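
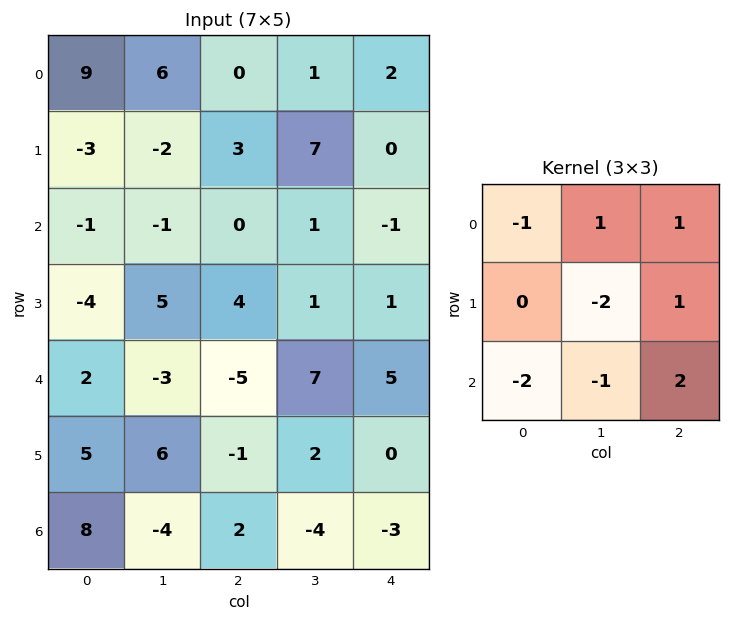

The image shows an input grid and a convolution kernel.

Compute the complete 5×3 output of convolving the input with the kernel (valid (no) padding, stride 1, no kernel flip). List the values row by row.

Output[0,0]: The receptive field on the input at this output position is [9 6 0 / -3 -2 3 / -1 -1 0]. Elementwise product with the kernel and sum: 9·-1 + 6·1 + 0·1 + -2·-2 + 3·1 + -1·-2 + -1·-1 + 0·2.
Output[0,1]: The receptive field on the input at this output position is [6 0 1 / -2 3 7 / -1 0 1]. Elementwise product with the kernel and sum: 6·-1 + 0·1 + 1·1 + 3·-2 + 7·1 + -1·-2 + 0·-1 + 1·2.

7 0 -14
17 1 -6
-17 20 12
-4 10 -11
-31 7 7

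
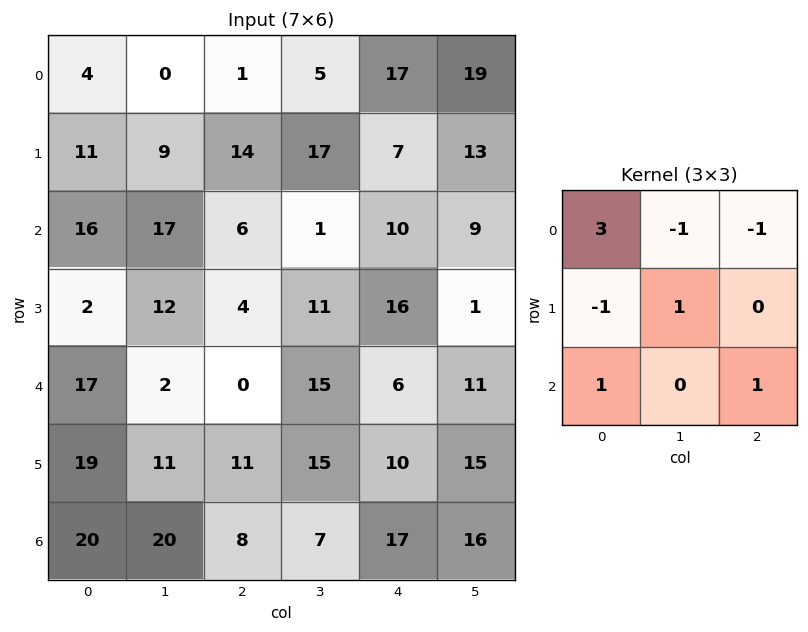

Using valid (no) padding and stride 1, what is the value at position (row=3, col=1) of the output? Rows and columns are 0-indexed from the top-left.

45

The receptive field on the input at this output position is [12 4 11 / 2 0 15 / 11 11 15]. Elementwise product with the kernel and sum: 12·3 + 4·-1 + 11·-1 + 2·-1 + 0·1 + 11·1 + 15·1.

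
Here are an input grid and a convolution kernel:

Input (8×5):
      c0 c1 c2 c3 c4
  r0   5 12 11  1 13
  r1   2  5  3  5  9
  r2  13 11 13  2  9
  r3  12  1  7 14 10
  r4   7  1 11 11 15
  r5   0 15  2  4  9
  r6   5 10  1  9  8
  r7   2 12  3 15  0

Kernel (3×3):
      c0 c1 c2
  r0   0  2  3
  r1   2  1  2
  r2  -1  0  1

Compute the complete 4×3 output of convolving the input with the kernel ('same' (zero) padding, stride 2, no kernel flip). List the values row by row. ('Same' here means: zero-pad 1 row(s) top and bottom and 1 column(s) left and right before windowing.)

34 37 10
55 73 17
51 80 53
82 58 29

Output[0,0]: The receptive field on the zero-padded input at this output position is [0 0 0 / 0 5 12 / 0 2 5]. Elementwise product with the kernel and sum: 0·2 + 0·3 + 0·2 + 5·1 + 12·2 + 0·-1 + 5·1.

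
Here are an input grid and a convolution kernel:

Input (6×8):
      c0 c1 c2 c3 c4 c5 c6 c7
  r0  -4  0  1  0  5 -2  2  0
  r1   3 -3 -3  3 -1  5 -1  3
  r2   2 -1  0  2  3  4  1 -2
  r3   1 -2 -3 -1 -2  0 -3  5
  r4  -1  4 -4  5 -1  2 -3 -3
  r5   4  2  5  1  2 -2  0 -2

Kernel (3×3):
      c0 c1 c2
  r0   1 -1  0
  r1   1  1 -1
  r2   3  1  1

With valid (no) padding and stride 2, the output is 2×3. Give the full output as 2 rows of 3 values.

4 7 26
2 -12 -4

Output[0,0]: The receptive field on the input at this output position is [-4 0 1 / 3 -3 -3 / 2 -1 0]. Elementwise product with the kernel and sum: -4·1 + 0·-1 + 3·1 + -3·1 + -3·-1 + 2·3 + -1·1 + 0·1.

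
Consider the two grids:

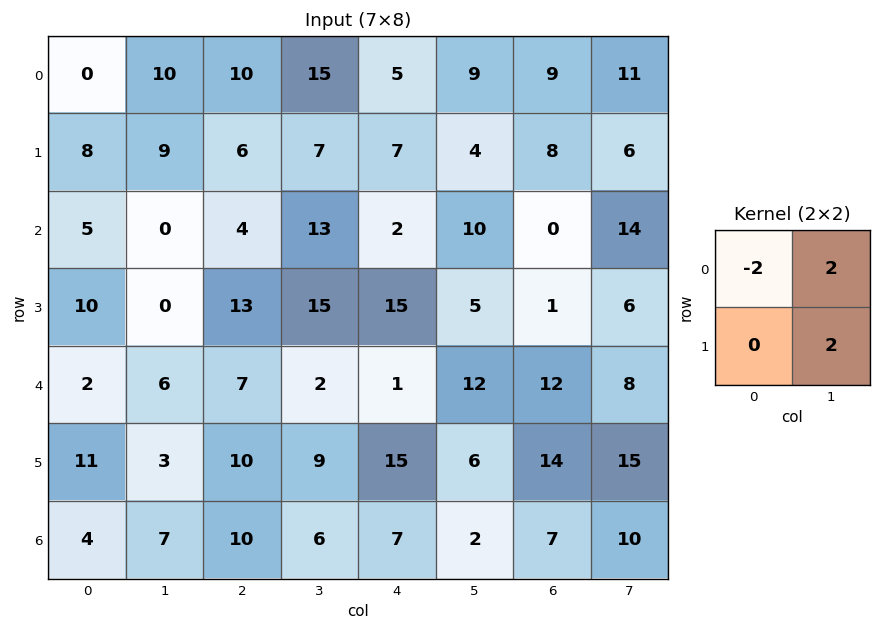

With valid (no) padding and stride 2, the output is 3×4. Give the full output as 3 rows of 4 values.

Output[0,0]: The receptive field on the input at this output position is [0 10 / 8 9]. Elementwise product with the kernel and sum: 0·-2 + 10·2 + 9·2.

38 24 16 16
-10 48 26 40
14 8 34 22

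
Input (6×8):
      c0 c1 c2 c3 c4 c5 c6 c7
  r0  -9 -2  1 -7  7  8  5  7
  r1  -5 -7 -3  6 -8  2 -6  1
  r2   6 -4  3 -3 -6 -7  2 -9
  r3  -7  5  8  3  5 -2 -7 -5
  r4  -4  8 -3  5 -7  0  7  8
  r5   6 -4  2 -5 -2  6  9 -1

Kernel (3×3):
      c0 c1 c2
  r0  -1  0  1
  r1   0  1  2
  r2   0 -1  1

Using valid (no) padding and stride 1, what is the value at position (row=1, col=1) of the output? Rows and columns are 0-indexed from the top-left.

The receptive field on the input at this output position is [-7 -3 6 / -4 3 -3 / 5 8 3]. Elementwise product with the kernel and sum: -7·-1 + 6·1 + 3·1 + -3·2 + 8·-1 + 3·1.

5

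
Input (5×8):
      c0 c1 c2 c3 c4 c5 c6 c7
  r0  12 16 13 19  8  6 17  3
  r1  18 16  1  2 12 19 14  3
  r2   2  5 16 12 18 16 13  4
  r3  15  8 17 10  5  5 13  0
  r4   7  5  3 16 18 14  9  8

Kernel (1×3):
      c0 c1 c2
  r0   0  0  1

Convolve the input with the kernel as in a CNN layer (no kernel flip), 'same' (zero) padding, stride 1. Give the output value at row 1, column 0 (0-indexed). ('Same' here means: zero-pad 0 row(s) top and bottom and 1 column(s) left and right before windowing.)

16

The receptive field on the zero-padded input at this output position is [0 18 16]. Elementwise product with the kernel and sum: 16·1.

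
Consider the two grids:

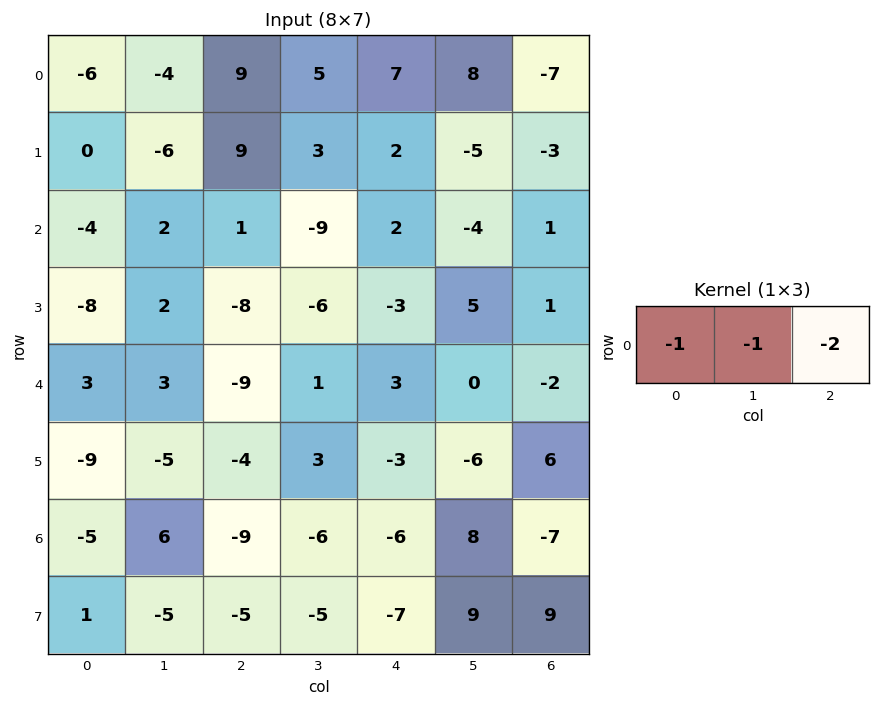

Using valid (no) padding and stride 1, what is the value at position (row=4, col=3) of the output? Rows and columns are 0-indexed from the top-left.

The receptive field on the input at this output position is [1 3 0]. Elementwise product with the kernel and sum: 1·-1 + 3·-1 + 0·-2.

-4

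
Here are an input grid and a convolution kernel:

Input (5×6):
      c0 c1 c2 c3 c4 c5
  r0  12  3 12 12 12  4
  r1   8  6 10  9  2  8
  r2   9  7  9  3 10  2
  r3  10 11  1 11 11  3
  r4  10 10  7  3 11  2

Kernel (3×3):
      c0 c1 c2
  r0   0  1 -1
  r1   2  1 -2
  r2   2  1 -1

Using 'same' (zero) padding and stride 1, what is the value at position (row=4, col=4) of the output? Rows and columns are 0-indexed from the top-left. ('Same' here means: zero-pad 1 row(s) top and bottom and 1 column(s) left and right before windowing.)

The receptive field on the zero-padded input at this output position is [11 11 3 / 3 11 2 / 0 0 0]. Elementwise product with the kernel and sum: 11·1 + 3·-1 + 3·2 + 11·1 + 2·-2 + 0·2 + 0·1 + 0·-1.

21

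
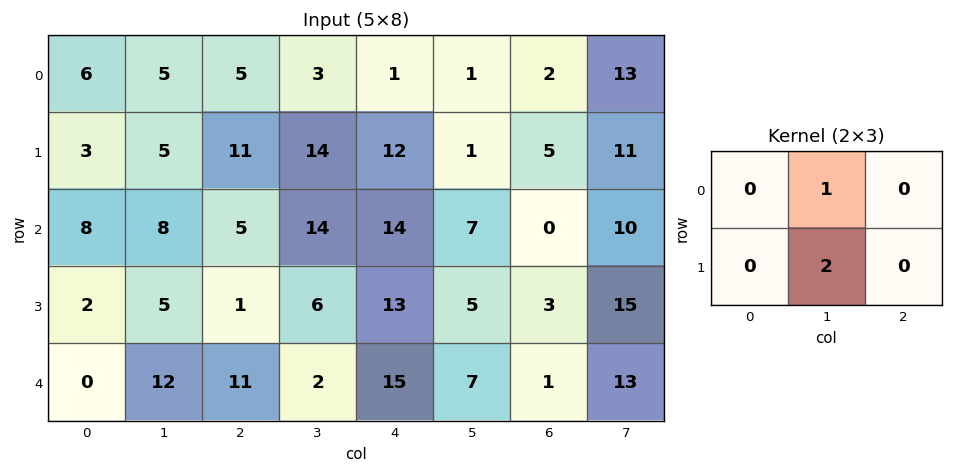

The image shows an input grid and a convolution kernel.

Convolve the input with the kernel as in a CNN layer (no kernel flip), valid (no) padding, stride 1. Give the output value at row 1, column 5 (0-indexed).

5

The receptive field on the input at this output position is [1 5 11 / 7 0 10]. Elementwise product with the kernel and sum: 5·1 + 0·2.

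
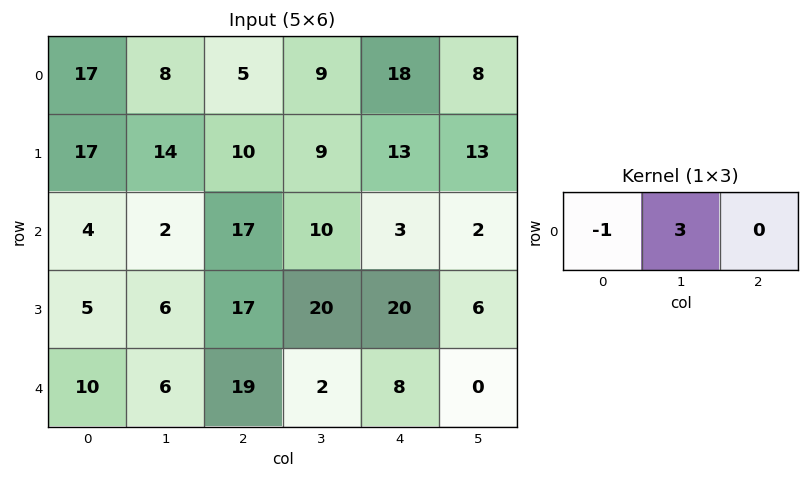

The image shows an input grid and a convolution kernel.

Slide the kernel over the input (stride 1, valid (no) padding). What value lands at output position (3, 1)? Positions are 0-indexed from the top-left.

45

The receptive field on the input at this output position is [6 17 20]. Elementwise product with the kernel and sum: 6·-1 + 17·3.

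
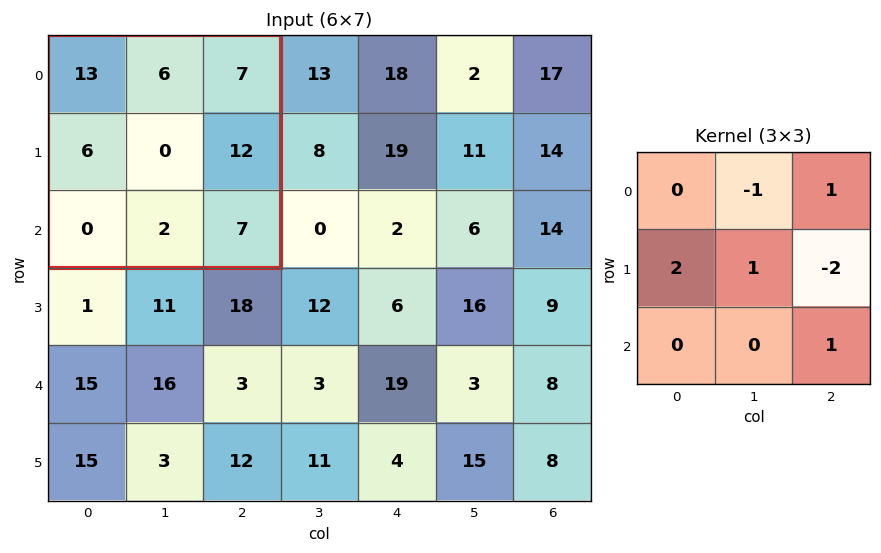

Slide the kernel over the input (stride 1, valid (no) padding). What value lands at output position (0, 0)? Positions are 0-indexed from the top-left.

-4

The receptive field on the input at this output position is [13 6 7 / 6 0 12 / 0 2 7]. Elementwise product with the kernel and sum: 6·-1 + 7·1 + 6·2 + 0·1 + 12·-2 + 7·1.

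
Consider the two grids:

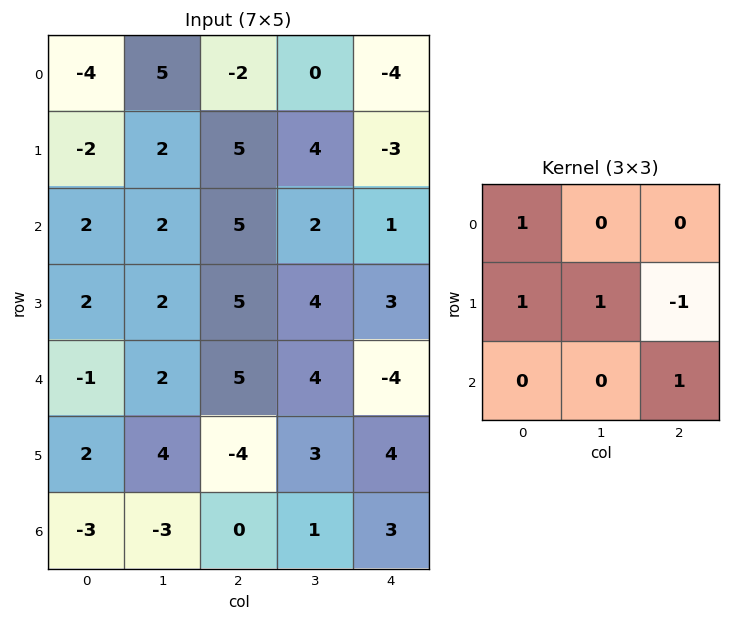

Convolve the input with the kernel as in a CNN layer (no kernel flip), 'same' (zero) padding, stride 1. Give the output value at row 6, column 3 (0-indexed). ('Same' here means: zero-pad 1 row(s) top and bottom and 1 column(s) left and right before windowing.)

-6

The receptive field on the zero-padded input at this output position is [-4 3 4 / 0 1 3 / 0 0 0]. Elementwise product with the kernel and sum: -4·1 + 0·1 + 1·1 + 3·-1 + 0·1.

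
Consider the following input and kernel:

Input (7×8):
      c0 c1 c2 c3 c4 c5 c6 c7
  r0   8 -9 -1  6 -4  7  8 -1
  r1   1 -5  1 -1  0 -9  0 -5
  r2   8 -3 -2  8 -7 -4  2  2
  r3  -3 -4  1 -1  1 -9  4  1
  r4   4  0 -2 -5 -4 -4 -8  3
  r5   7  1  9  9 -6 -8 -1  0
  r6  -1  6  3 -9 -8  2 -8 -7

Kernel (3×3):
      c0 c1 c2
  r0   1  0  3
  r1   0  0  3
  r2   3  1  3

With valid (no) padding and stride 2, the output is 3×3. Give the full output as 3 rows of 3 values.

Output[0,0]: The receptive field on the input at this output position is [8 -9 -1 / 1 -5 1 / 8 -3 -2]. Elementwise product with the kernel and sum: 8·1 + -1·3 + 1·3 + 8·3 + -3·1 + -2·3.

23 -32 1
11 -43 -29
37 -56 -77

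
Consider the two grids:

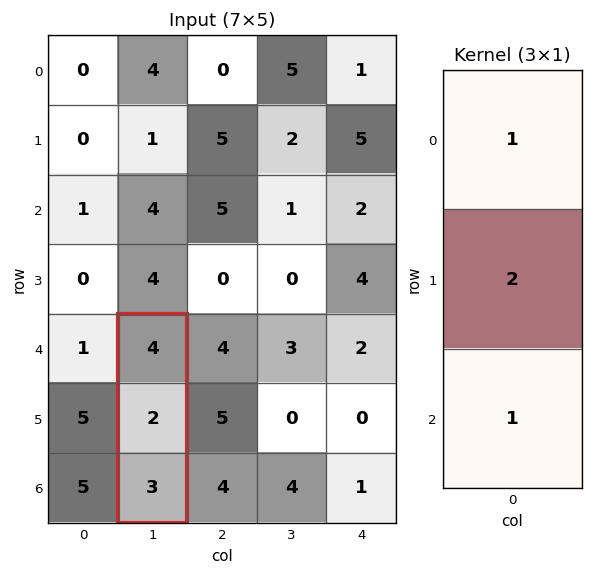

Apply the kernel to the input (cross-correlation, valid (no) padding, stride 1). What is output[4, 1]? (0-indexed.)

The receptive field on the input at this output position is [4 / 2 / 3]. Elementwise product with the kernel and sum: 4·1 + 2·2 + 3·1.

11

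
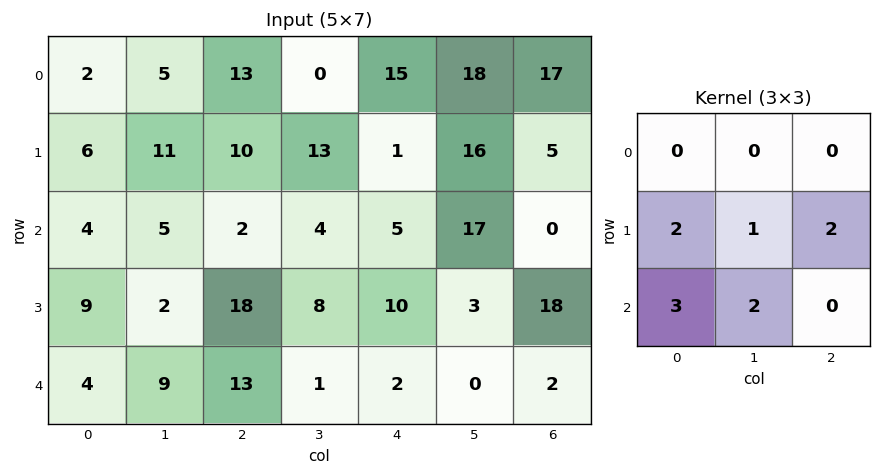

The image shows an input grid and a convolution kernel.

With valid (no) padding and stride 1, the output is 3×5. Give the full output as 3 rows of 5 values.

65 77 49 81 77
48 62 88 91 63
86 91 105 39 65

Output[0,0]: The receptive field on the input at this output position is [2 5 13 / 6 11 10 / 4 5 2]. Elementwise product with the kernel and sum: 6·2 + 11·1 + 10·2 + 4·3 + 5·2.
Output[0,1]: The receptive field on the input at this output position is [5 13 0 / 11 10 13 / 5 2 4]. Elementwise product with the kernel and sum: 11·2 + 10·1 + 13·2 + 5·3 + 2·2.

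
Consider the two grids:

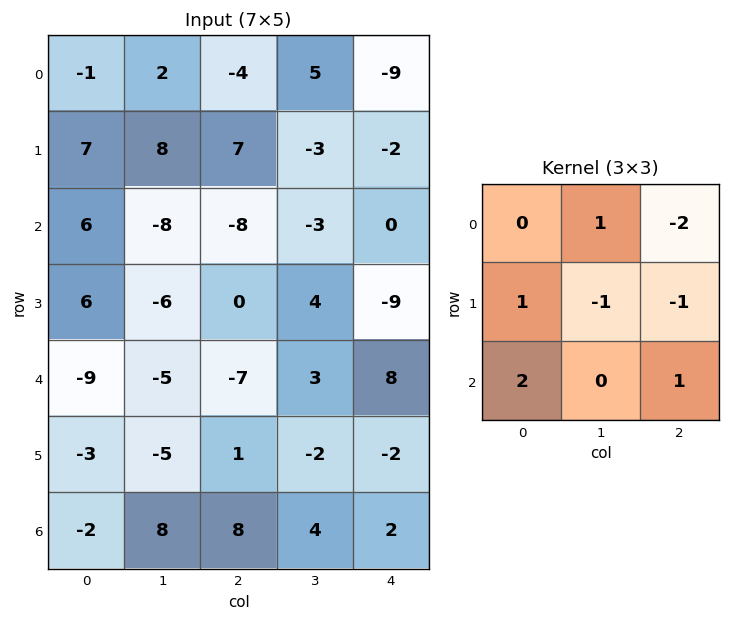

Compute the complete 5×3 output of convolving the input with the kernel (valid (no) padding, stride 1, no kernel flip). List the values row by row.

6 -29 19
28 8 -13
-5 -19 -4
-8 -21 4
14 3 10

Output[0,0]: The receptive field on the input at this output position is [-1 2 -4 / 7 8 7 / 6 -8 -8]. Elementwise product with the kernel and sum: 2·1 + -4·-2 + 7·1 + 8·-1 + 7·-1 + 6·2 + -8·1.
Output[0,1]: The receptive field on the input at this output position is [2 -4 5 / 8 7 -3 / -8 -8 -3]. Elementwise product with the kernel and sum: -4·1 + 5·-2 + 8·1 + 7·-1 + -3·-1 + -8·2 + -3·1.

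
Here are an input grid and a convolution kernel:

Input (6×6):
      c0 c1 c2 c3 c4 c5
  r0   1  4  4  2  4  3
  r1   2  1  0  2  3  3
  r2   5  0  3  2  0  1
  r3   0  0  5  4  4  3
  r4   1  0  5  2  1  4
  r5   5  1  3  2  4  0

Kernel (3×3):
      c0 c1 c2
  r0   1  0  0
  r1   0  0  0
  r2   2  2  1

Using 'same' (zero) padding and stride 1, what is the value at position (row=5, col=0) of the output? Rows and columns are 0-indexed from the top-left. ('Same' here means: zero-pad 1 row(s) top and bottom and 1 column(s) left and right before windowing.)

The receptive field on the zero-padded input at this output position is [0 1 0 / 0 5 1 / 0 0 0]. Elementwise product with the kernel and sum: 0·1 + 0·2 + 0·2 + 0·1.

0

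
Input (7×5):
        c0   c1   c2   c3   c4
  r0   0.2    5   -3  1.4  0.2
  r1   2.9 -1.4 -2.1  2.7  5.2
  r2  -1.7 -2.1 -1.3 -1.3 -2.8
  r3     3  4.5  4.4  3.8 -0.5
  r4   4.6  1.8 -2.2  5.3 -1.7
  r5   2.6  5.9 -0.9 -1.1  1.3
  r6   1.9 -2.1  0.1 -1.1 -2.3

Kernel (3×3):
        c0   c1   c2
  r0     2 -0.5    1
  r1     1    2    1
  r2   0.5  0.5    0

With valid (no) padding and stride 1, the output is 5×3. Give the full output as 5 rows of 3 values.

-9 8.3 0.7
0.95 -0.6 -2.95
15.95 12.05 8.3
18.4 15.8 12.1
19.5 12 -11.05

Output[0,0]: The receptive field on the input at this output position is [0.2 5 -3 / 2.9 -1.4 -2.1 / -1.7 -2.1 -1.3]. Elementwise product with the kernel and sum: 0.2·2 + 5·-0.5 + -3·1 + 2.9·1 + -1.4·2 + -2.1·1 + -1.7·0.5 + -2.1·0.5.
Output[0,1]: The receptive field on the input at this output position is [5 -3 1.4 / -1.4 -2.1 2.7 / -2.1 -1.3 -1.3]. Elementwise product with the kernel and sum: 5·2 + -3·-0.5 + 1.4·1 + -1.4·1 + -2.1·2 + 2.7·1 + -2.1·0.5 + -1.3·0.5.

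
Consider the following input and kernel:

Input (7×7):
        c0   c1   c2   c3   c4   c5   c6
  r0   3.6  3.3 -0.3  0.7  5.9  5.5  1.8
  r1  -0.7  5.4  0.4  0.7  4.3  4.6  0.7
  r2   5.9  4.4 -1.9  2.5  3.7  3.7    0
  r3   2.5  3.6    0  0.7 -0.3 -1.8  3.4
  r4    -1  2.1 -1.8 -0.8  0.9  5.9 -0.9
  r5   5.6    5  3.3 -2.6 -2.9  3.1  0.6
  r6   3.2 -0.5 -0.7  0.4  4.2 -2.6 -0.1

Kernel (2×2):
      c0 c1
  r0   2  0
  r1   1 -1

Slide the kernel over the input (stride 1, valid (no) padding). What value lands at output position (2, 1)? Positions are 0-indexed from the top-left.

12.4

The receptive field on the input at this output position is [4.4 -1.9 / 3.6 0]. Elementwise product with the kernel and sum: 4.4·2 + 3.6·1 + 0·-1.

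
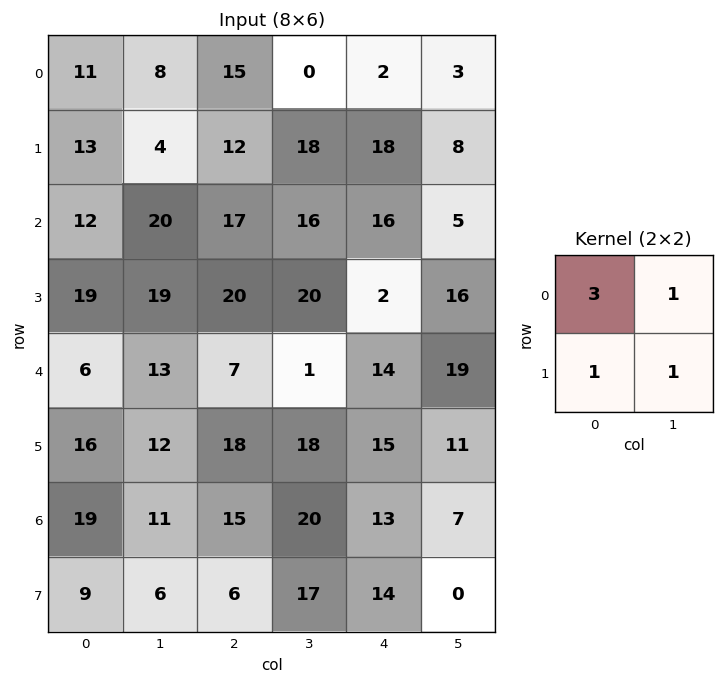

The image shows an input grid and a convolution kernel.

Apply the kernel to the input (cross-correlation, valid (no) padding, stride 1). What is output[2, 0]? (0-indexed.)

The receptive field on the input at this output position is [12 20 / 19 19]. Elementwise product with the kernel and sum: 12·3 + 20·1 + 19·1 + 19·1.

94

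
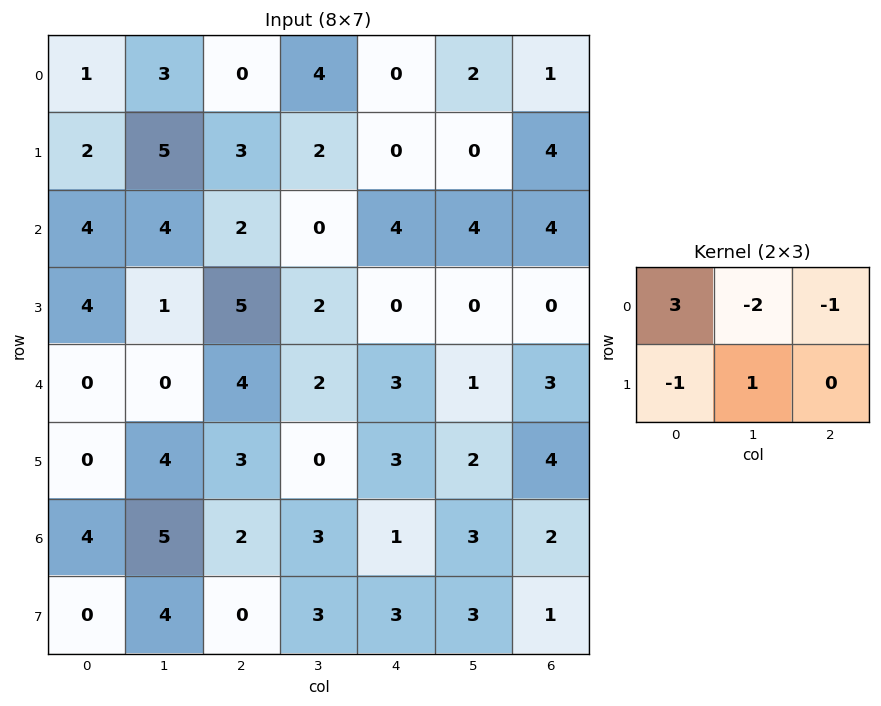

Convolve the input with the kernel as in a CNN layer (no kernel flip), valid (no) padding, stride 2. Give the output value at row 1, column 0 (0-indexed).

The receptive field on the input at this output position is [4 4 2 / 4 1 5]. Elementwise product with the kernel and sum: 4·3 + 4·-2 + 2·-1 + 4·-1 + 1·1.

-1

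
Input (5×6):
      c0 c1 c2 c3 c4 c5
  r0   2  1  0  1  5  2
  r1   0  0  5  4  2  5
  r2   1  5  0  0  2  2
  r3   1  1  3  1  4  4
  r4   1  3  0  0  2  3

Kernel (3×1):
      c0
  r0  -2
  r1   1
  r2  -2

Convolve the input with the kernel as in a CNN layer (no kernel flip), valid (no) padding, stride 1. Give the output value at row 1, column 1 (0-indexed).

The receptive field on the input at this output position is [0 / 5 / 1]. Elementwise product with the kernel and sum: 0·-2 + 5·1 + 1·-2.

3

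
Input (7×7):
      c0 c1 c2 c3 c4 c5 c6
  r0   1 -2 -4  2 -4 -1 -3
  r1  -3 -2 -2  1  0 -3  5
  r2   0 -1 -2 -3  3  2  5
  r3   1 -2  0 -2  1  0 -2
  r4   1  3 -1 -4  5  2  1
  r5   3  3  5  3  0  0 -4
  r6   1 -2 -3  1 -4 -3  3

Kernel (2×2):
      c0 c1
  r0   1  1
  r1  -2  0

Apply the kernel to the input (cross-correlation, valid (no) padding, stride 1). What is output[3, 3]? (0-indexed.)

The receptive field on the input at this output position is [-2 1 / -4 5]. Elementwise product with the kernel and sum: -2·1 + 1·1 + -4·-2.

7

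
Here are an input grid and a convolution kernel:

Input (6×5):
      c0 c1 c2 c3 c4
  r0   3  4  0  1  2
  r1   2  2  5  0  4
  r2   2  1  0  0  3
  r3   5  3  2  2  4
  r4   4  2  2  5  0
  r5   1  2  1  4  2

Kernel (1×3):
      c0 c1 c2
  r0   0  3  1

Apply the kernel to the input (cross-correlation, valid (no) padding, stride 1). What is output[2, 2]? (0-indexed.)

3

The receptive field on the input at this output position is [0 0 3]. Elementwise product with the kernel and sum: 0·3 + 3·1.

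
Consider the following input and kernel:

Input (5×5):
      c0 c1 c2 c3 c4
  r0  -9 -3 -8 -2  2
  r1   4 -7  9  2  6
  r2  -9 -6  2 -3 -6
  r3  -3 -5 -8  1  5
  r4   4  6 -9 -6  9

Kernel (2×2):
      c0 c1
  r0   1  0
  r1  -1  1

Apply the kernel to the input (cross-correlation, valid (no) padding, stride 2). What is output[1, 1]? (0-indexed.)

The receptive field on the input at this output position is [2 -3 / -8 1]. Elementwise product with the kernel and sum: 2·1 + -8·-1 + 1·1.

11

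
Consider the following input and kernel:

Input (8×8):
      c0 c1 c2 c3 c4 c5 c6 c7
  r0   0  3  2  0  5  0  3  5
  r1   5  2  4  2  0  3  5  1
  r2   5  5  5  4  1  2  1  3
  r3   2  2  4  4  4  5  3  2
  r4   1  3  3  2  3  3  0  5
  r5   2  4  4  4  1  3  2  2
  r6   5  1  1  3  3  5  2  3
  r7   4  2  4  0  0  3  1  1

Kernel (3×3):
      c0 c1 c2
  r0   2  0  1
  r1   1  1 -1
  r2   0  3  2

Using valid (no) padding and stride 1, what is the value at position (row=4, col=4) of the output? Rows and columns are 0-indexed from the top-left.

The receptive field on the input at this output position is [3 3 0 / 1 3 2 / 3 5 2]. Elementwise product with the kernel and sum: 3·2 + 0·1 + 1·1 + 3·1 + 2·-1 + 5·3 + 2·2.

27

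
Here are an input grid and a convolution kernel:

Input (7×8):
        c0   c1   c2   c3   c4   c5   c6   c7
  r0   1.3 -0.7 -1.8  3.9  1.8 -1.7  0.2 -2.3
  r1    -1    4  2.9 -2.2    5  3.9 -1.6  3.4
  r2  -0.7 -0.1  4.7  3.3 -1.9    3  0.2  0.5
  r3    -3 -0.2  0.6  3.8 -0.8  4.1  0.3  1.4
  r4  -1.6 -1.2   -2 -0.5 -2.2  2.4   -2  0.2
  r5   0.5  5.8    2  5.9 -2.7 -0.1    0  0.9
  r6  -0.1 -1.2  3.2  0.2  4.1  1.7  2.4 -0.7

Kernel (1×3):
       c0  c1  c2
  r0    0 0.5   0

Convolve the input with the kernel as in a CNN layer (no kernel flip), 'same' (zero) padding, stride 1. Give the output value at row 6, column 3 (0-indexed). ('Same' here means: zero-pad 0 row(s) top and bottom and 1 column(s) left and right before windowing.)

0.1

The receptive field on the zero-padded input at this output position is [3.2 0.2 4.1]. Elementwise product with the kernel and sum: 0.2·0.5.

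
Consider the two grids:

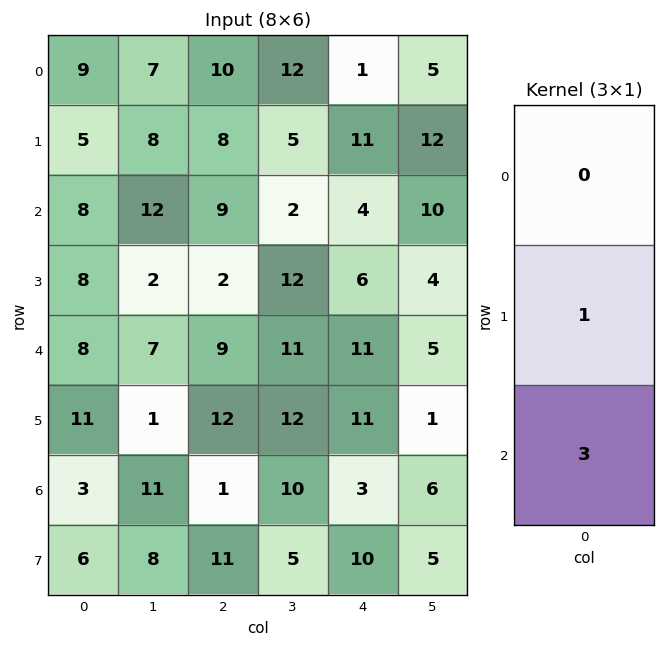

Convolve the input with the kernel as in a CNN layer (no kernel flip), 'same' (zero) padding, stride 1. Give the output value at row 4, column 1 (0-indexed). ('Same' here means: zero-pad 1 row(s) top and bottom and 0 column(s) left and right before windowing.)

The receptive field on the zero-padded input at this output position is [2 / 7 / 1]. Elementwise product with the kernel and sum: 7·1 + 1·3.

10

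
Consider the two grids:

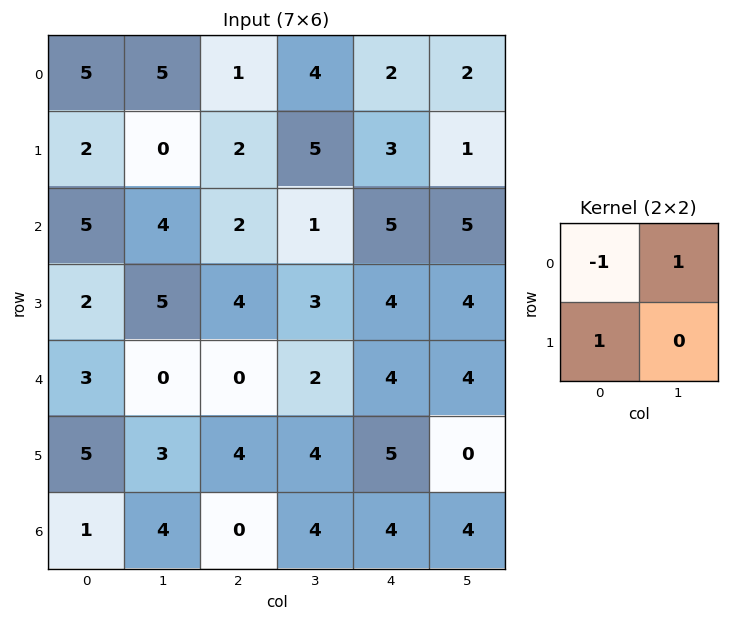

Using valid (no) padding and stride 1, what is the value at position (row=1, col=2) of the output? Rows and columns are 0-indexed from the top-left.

5

The receptive field on the input at this output position is [2 5 / 2 1]. Elementwise product with the kernel and sum: 2·-1 + 5·1 + 2·1.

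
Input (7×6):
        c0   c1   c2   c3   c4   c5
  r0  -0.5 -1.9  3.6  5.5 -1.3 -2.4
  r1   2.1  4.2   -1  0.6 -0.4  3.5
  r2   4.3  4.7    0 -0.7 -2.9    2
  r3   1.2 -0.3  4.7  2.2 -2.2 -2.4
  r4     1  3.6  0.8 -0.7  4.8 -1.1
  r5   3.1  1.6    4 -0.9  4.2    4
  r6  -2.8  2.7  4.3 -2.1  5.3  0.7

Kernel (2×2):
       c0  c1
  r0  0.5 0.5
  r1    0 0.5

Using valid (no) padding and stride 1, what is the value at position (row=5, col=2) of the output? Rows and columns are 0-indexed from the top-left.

0.5

The receptive field on the input at this output position is [4 -0.9 / 4.3 -2.1]. Elementwise product with the kernel and sum: 4·0.5 + -0.9·0.5 + -2.1·0.5.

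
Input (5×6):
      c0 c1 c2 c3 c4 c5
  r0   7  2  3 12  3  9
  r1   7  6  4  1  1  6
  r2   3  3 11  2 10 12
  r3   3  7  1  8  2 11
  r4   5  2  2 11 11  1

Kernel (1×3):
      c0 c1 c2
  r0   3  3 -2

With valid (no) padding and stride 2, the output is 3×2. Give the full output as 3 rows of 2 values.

21 39
-4 19
17 17

Output[0,0]: The receptive field on the input at this output position is [7 2 3]. Elementwise product with the kernel and sum: 7·3 + 2·3 + 3·-2.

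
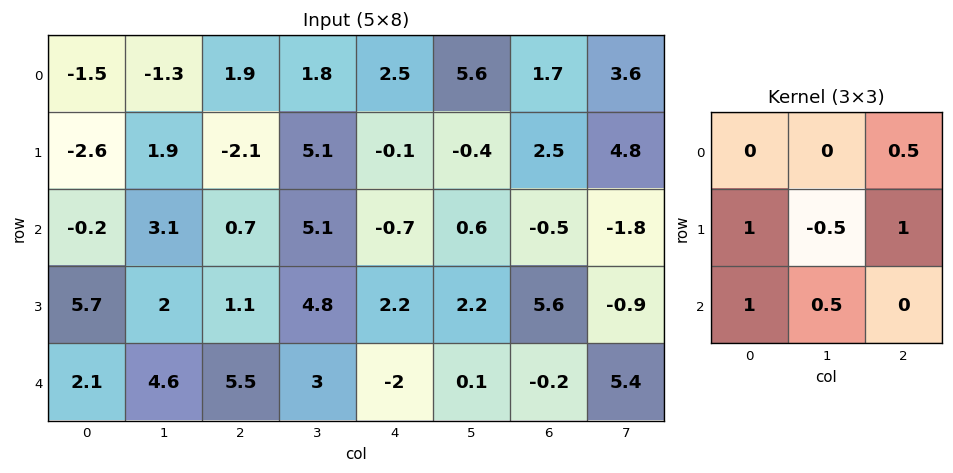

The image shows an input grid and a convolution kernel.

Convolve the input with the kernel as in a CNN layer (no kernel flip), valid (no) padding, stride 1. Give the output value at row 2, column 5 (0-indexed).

The receptive field on the input at this output position is [0.6 -0.5 -1.8 / 2.2 5.6 -0.9 / 0.1 -0.2 5.4]. Elementwise product with the kernel and sum: -1.8·0.5 + 2.2·1 + 5.6·-0.5 + -0.9·1 + 0.1·1 + -0.2·0.5.

-2.4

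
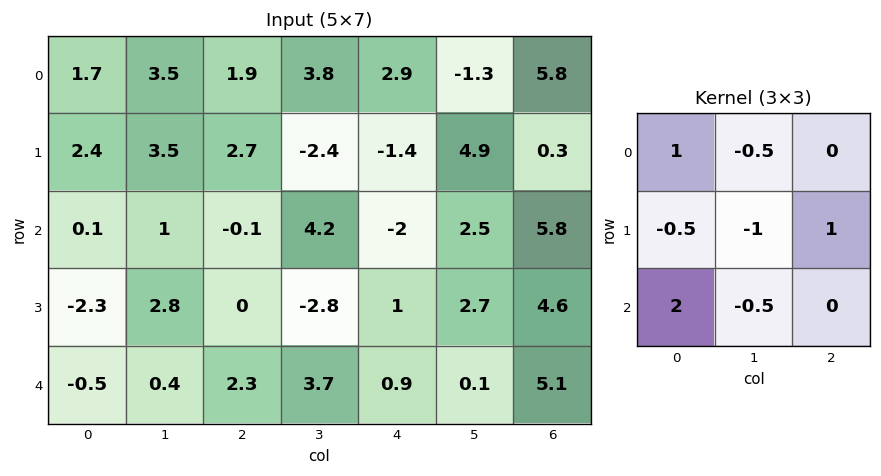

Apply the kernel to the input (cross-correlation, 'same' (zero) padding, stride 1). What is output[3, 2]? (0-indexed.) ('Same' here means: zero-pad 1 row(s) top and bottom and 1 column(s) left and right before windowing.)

The receptive field on the zero-padded input at this output position is [1 -0.1 4.2 / 2.8 0 -2.8 / 0.4 2.3 3.7]. Elementwise product with the kernel and sum: 1·1 + -0.1·-0.5 + 2.8·-0.5 + 0·-1 + -2.8·1 + 0.4·2 + 2.3·-0.5.

-3.5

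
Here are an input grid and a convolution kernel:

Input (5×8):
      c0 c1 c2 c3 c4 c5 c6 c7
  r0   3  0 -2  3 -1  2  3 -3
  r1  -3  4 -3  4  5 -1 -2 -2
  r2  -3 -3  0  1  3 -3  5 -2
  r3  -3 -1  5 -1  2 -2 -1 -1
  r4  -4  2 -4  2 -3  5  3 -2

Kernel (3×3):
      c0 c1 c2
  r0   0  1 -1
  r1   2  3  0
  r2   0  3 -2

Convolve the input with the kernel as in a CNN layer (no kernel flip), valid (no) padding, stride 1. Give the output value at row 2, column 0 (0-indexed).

2

The receptive field on the input at this output position is [-3 -3 0 / -3 -1 5 / -4 2 -4]. Elementwise product with the kernel and sum: -3·1 + 0·-1 + -3·2 + -1·3 + 2·3 + -4·-2.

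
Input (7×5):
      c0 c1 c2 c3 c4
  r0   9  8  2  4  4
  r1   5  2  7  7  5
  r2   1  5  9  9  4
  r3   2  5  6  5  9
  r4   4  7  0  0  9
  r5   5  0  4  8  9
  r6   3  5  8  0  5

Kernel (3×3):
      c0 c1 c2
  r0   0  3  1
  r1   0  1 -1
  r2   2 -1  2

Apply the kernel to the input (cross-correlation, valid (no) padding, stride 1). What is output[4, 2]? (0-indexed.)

The receptive field on the input at this output position is [0 0 9 / 4 8 9 / 8 0 5]. Elementwise product with the kernel and sum: 0·3 + 9·1 + 8·1 + 9·-1 + 8·2 + 0·-1 + 5·2.

34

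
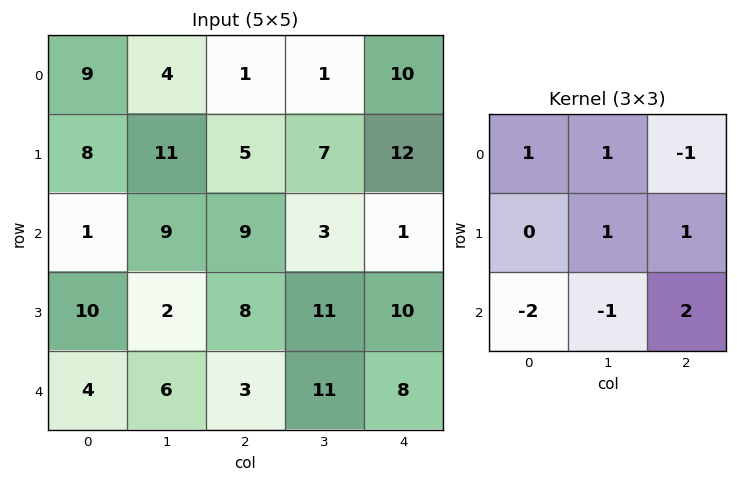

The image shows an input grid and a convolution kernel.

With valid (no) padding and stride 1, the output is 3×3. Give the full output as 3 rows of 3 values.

Output[0,0]: The receptive field on the input at this output position is [9 4 1 / 8 11 5 / 1 9 9]. Elementwise product with the kernel and sum: 9·1 + 4·1 + 1·-1 + 11·1 + 5·1 + 1·-2 + 9·-1 + 9·2.
Output[0,1]: The receptive field on the input at this output position is [4 1 1 / 11 5 7 / 9 9 3]. Elementwise product with the kernel and sum: 4·1 + 1·1 + 1·-1 + 5·1 + 7·1 + 9·-2 + 9·-1 + 3·2.

35 -5 -8
26 31 -3
3 41 31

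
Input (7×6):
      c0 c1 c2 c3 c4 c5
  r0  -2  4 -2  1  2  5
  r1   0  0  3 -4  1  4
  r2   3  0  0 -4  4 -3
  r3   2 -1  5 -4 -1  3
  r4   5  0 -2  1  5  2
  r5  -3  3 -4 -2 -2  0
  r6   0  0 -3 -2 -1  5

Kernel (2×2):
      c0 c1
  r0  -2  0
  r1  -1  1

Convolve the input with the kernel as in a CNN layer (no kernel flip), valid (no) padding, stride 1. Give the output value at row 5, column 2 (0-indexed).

The receptive field on the input at this output position is [-4 -2 / -3 -2]. Elementwise product with the kernel and sum: -4·-2 + -3·-1 + -2·1.

9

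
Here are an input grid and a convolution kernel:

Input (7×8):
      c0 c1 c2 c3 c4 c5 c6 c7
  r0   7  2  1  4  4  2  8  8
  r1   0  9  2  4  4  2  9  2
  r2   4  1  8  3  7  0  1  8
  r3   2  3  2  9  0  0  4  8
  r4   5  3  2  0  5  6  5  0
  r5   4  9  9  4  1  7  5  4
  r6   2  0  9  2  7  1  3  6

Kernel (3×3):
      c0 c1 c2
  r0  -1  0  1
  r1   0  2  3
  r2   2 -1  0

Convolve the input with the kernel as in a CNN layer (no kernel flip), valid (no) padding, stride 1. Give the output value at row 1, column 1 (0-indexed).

The receptive field on the input at this output position is [9 2 4 / 1 8 3 / 3 2 9]. Elementwise product with the kernel and sum: 9·-1 + 4·1 + 8·2 + 3·3 + 3·2 + 2·-1.

24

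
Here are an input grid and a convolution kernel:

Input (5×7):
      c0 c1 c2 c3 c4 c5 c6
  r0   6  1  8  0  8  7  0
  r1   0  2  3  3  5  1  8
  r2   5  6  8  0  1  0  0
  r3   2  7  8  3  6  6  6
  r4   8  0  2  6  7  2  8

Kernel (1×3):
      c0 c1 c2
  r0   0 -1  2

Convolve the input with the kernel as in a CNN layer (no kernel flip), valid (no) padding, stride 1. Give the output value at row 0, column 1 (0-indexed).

-8

The receptive field on the input at this output position is [1 8 0]. Elementwise product with the kernel and sum: 8·-1 + 0·2.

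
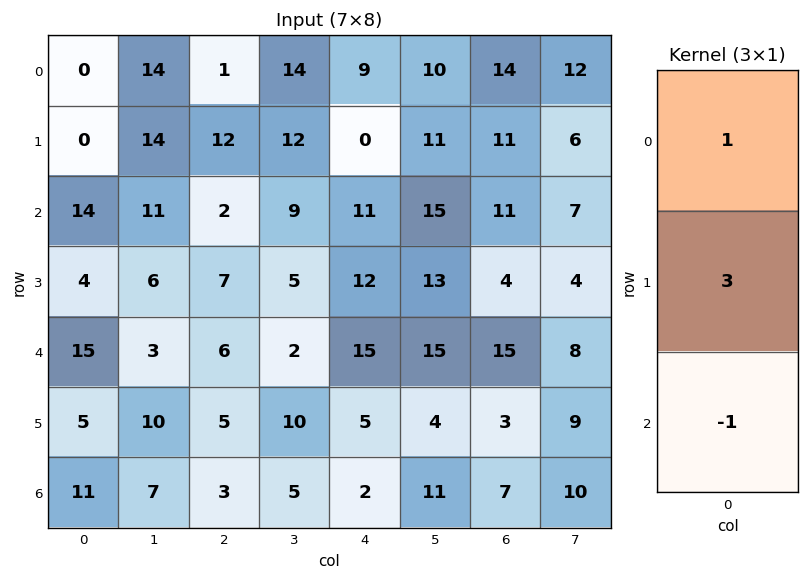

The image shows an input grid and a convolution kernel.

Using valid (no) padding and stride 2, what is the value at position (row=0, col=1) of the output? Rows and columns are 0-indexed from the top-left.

35

The receptive field on the input at this output position is [1 / 12 / 2]. Elementwise product with the kernel and sum: 1·1 + 12·3 + 2·-1.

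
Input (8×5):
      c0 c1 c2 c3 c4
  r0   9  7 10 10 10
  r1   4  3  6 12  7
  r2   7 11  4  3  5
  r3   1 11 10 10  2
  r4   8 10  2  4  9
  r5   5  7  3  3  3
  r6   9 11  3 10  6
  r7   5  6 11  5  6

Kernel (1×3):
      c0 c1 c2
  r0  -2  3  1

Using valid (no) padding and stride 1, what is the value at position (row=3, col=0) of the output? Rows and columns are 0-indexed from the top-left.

The receptive field on the input at this output position is [1 11 10]. Elementwise product with the kernel and sum: 1·-2 + 11·3 + 10·1.

41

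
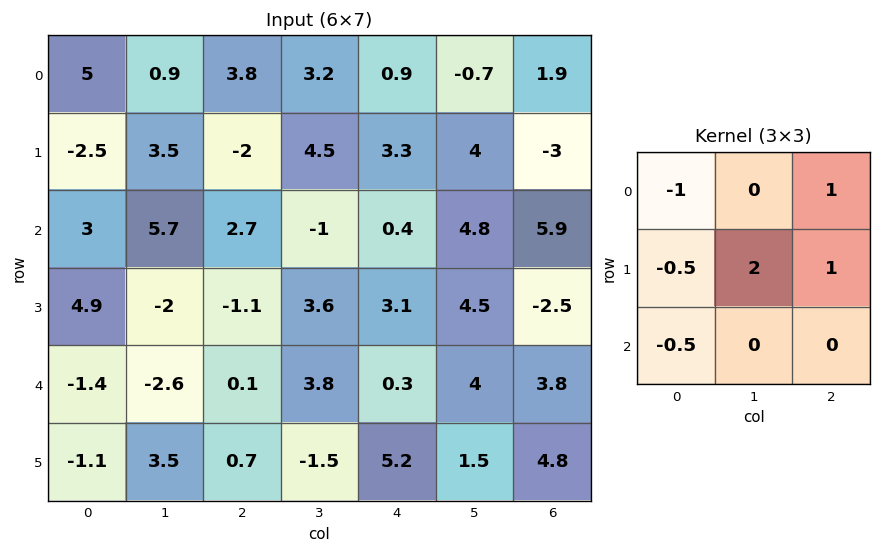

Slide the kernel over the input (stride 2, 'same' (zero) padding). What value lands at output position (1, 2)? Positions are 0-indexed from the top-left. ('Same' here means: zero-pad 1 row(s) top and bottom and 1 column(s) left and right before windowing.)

3.8

The receptive field on the zero-padded input at this output position is [4.5 3.3 4 / -1 0.4 4.8 / 3.6 3.1 4.5]. Elementwise product with the kernel and sum: 4.5·-1 + 4·1 + -1·-0.5 + 0.4·2 + 4.8·1 + 3.6·-0.5.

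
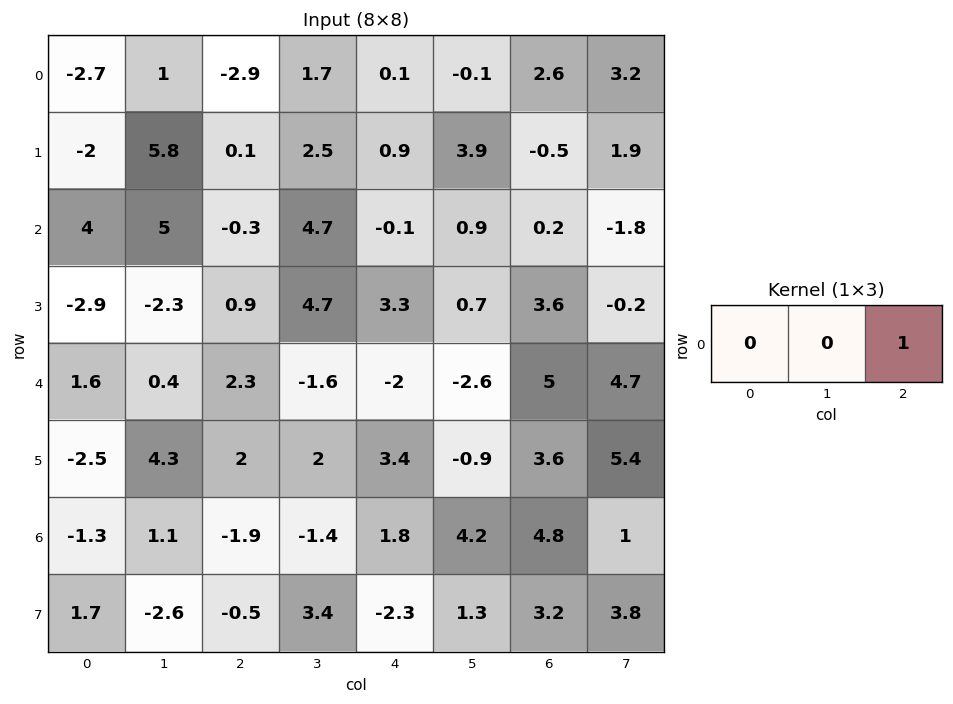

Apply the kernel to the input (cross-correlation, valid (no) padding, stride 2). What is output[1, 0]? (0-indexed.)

The receptive field on the input at this output position is [4 5 -0.3]. Elementwise product with the kernel and sum: -0.3·1.

-0.3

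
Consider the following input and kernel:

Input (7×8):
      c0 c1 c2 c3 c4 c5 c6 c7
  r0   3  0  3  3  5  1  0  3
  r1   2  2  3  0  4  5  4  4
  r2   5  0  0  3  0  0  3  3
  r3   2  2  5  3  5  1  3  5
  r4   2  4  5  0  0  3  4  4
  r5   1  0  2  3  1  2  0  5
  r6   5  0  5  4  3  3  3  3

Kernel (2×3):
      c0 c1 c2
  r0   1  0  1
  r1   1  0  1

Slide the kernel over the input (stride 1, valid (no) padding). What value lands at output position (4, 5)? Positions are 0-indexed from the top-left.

14

The receptive field on the input at this output position is [3 4 4 / 2 0 5]. Elementwise product with the kernel and sum: 3·1 + 4·1 + 2·1 + 5·1.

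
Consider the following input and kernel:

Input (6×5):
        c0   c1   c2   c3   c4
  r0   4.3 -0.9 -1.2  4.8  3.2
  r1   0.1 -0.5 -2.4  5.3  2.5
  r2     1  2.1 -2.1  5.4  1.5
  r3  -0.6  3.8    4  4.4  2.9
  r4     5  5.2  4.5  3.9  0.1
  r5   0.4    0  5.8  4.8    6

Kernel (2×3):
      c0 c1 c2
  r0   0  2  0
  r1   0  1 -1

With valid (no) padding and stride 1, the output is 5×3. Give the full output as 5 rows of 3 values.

Output[0,0]: The receptive field on the input at this output position is [4.3 -0.9 -1.2 / 0.1 -0.5 -2.4]. Elementwise product with the kernel and sum: -0.9·2 + -0.5·1 + -2.4·-1.

0.1 -10.1 12.4
3.2 -12.3 14.5
4 -4.6 12.3
8.3 8.6 12.6
4.6 10 6.6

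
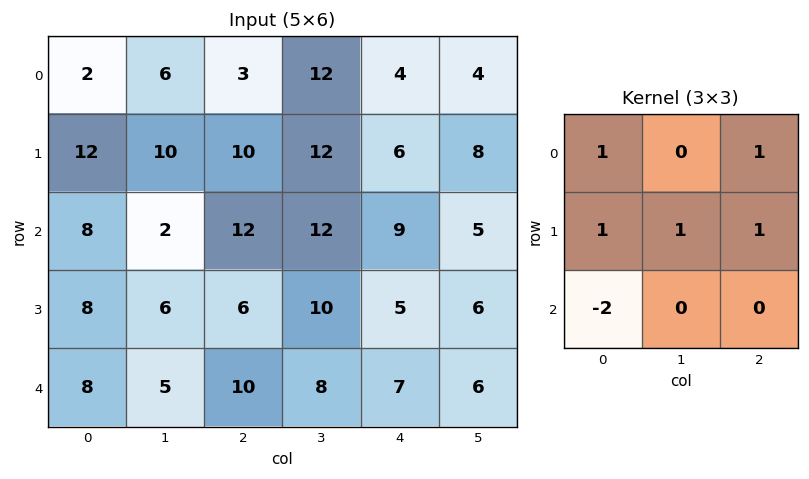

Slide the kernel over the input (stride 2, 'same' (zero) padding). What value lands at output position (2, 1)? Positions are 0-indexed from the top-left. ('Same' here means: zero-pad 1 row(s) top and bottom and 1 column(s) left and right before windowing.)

The receptive field on the zero-padded input at this output position is [6 6 10 / 5 10 8 / 0 0 0]. Elementwise product with the kernel and sum: 6·1 + 10·1 + 5·1 + 10·1 + 8·1 + 0·-2.

39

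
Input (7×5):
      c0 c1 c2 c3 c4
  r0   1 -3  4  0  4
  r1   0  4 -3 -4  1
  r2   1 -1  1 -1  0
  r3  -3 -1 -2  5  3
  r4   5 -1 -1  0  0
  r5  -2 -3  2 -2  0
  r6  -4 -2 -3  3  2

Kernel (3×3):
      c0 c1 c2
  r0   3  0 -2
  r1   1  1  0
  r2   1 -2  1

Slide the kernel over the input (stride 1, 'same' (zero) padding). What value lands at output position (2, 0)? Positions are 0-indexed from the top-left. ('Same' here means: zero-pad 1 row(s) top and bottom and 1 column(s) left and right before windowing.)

-2

The receptive field on the zero-padded input at this output position is [0 0 4 / 0 1 -1 / 0 -3 -1]. Elementwise product with the kernel and sum: 0·3 + 4·-2 + 0·1 + 1·1 + 0·1 + -3·-2 + -1·1.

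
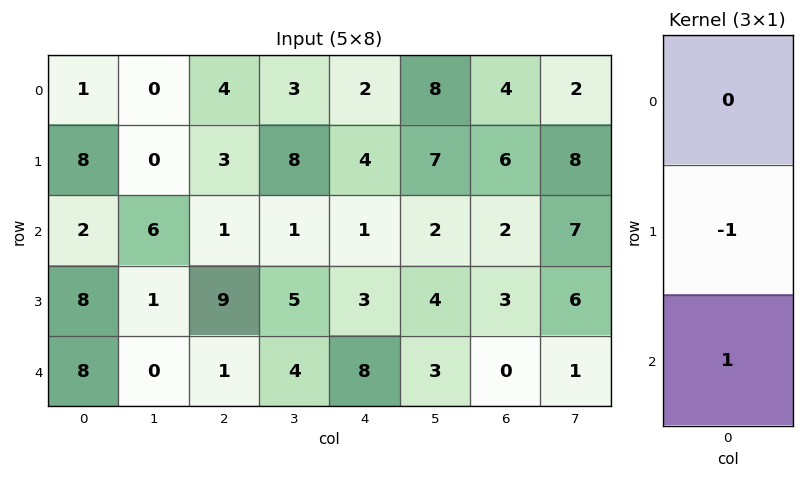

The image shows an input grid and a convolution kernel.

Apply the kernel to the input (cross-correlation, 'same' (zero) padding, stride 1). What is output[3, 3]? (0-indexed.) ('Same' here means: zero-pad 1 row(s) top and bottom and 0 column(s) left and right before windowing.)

The receptive field on the zero-padded input at this output position is [1 / 5 / 4]. Elementwise product with the kernel and sum: 5·-1 + 4·1.

-1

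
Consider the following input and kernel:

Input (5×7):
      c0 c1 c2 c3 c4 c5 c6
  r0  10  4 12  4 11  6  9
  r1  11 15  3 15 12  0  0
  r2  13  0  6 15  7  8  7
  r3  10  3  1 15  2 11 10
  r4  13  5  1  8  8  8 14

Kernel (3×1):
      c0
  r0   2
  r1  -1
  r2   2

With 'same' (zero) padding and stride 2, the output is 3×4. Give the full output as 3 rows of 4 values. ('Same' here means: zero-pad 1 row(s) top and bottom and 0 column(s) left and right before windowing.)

12 -6 13 -9
29 2 21 13
7 1 -4 6

Output[0,0]: The receptive field on the zero-padded input at this output position is [0 / 10 / 11]. Elementwise product with the kernel and sum: 0·2 + 10·-1 + 11·2.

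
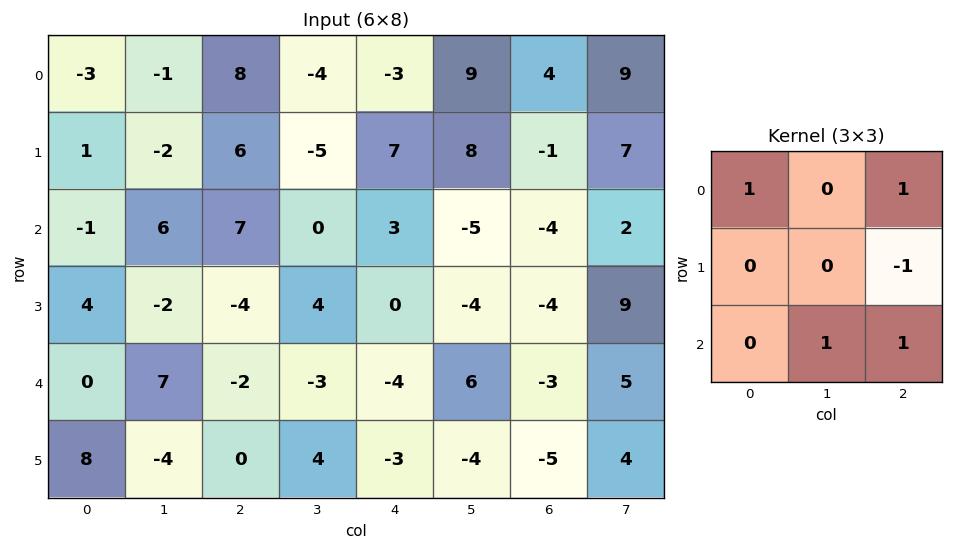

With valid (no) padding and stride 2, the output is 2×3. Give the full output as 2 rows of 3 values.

Output[0,0]: The receptive field on the input at this output position is [-3 -1 8 / 1 -2 6 / -1 6 7]. Elementwise product with the kernel and sum: -3·1 + 8·1 + 6·-1 + 6·1 + 7·1.
Output[0,1]: The receptive field on the input at this output position is [8 -4 -3 / 6 -5 7 / 7 0 3]. Elementwise product with the kernel and sum: 8·1 + -3·1 + 7·-1 + 0·1 + 3·1.

12 1 -7
15 3 6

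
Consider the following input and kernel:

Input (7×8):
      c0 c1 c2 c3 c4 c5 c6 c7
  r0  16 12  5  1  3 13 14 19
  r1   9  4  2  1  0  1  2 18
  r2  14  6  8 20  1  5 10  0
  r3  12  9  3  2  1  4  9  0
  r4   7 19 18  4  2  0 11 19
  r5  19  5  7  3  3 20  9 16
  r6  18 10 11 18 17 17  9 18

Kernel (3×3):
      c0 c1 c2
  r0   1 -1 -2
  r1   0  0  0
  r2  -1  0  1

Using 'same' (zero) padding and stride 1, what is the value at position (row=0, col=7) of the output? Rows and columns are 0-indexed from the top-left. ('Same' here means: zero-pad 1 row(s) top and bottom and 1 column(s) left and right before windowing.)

The receptive field on the zero-padded input at this output position is [0 0 0 / 14 19 0 / 2 18 0]. Elementwise product with the kernel and sum: 0·1 + 0·-1 + 0·-2 + 2·-1 + 0·1.

-2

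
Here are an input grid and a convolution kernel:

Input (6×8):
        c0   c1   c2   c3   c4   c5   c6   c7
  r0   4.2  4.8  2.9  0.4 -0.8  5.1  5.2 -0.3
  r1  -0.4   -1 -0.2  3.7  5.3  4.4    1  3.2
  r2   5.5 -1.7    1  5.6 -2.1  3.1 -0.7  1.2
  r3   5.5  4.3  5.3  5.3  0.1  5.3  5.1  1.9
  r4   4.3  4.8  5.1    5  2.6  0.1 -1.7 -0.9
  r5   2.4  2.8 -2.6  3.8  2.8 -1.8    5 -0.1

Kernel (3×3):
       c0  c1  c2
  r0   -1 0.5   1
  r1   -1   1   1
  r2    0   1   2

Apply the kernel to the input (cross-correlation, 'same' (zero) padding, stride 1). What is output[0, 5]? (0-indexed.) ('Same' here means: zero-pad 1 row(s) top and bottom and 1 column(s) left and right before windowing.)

The receptive field on the zero-padded input at this output position is [0 0 0 / -0.8 5.1 5.2 / 5.3 4.4 1]. Elementwise product with the kernel and sum: 0·-1 + 0·0.5 + 0·1 + -0.8·-1 + 5.1·1 + 5.2·1 + 4.4·1 + 1·2.

17.5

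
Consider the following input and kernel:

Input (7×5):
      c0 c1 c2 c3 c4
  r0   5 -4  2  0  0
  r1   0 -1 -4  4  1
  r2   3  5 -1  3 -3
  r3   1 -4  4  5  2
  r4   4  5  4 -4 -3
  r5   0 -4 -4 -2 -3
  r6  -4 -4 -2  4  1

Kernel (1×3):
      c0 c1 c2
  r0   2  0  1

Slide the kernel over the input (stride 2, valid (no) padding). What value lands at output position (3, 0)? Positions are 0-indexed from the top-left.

The receptive field on the input at this output position is [-4 -4 -2]. Elementwise product with the kernel and sum: -4·2 + -2·1.

-10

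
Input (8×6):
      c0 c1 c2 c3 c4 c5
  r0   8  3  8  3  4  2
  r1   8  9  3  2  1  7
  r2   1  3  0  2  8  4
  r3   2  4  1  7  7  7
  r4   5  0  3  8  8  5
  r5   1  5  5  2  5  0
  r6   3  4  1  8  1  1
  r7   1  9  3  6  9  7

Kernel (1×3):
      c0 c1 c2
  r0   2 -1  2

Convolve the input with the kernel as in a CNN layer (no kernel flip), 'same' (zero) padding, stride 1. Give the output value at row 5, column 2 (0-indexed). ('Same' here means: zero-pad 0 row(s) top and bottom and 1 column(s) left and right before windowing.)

The receptive field on the zero-padded input at this output position is [5 5 2]. Elementwise product with the kernel and sum: 5·2 + 5·-1 + 2·2.

9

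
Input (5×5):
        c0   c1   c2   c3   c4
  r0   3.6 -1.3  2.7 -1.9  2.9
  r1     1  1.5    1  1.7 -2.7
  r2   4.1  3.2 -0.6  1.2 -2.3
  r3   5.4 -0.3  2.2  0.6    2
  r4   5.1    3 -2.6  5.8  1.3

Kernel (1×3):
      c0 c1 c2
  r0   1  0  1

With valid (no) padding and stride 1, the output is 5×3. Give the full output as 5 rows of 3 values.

Output[0,0]: The receptive field on the input at this output position is [3.6 -1.3 2.7]. Elementwise product with the kernel and sum: 3.6·1 + 2.7·1.

6.3 -3.2 5.6
2 3.2 -1.7
3.5 4.4 -2.9
7.6 0.3 4.2
2.5 8.8 -1.3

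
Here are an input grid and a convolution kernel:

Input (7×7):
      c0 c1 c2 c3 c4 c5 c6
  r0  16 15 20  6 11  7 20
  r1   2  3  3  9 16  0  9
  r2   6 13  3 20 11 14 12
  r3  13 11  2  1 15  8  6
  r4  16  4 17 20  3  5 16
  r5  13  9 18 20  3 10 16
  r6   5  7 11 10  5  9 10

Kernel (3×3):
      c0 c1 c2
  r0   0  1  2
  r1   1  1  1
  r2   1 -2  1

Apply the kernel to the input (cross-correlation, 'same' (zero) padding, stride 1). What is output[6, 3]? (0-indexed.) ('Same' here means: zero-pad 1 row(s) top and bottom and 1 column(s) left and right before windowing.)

52

The receptive field on the zero-padded input at this output position is [18 20 3 / 11 10 5 / 0 0 0]. Elementwise product with the kernel and sum: 20·1 + 3·2 + 11·1 + 10·1 + 5·1 + 0·1 + 0·-2 + 0·1.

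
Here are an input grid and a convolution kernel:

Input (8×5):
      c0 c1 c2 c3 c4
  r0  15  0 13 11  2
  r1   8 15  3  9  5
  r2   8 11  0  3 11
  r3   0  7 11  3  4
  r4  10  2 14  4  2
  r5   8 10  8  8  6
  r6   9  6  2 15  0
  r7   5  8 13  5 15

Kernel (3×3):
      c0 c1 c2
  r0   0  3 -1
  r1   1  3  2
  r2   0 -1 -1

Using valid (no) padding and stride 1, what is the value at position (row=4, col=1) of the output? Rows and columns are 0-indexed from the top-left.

The receptive field on the input at this output position is [2 14 4 / 10 8 8 / 6 2 15]. Elementwise product with the kernel and sum: 14·3 + 4·-1 + 10·1 + 8·3 + 8·2 + 2·-1 + 15·-1.

71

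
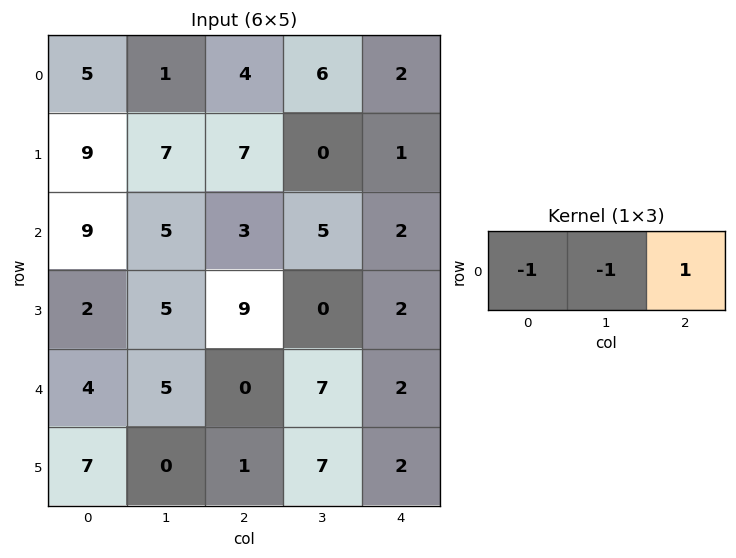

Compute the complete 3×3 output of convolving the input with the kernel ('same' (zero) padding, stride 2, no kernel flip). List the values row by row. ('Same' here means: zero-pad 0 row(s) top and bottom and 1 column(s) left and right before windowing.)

-4 1 -8
-4 -3 -7
1 2 -9

Output[0,0]: The receptive field on the zero-padded input at this output position is [0 5 1]. Elementwise product with the kernel and sum: 0·-1 + 5·-1 + 1·1.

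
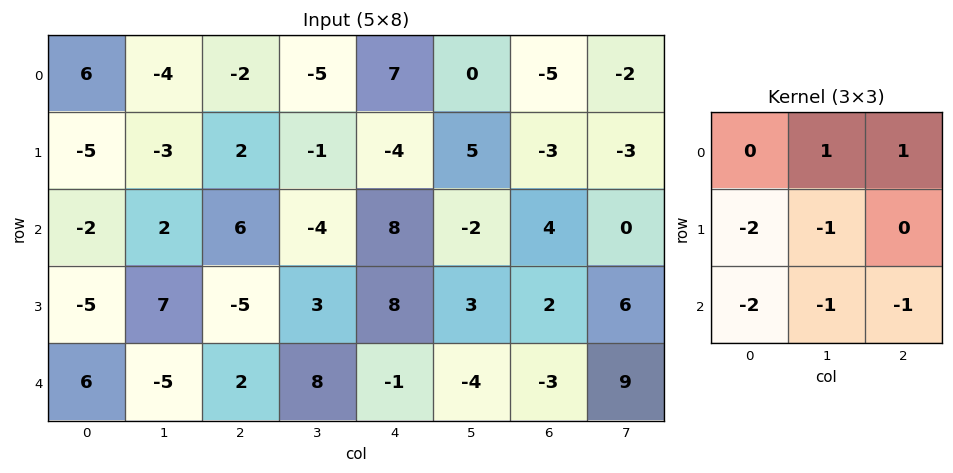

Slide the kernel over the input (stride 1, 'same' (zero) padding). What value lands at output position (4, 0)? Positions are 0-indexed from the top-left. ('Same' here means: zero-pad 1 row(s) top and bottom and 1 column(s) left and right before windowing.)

-4

The receptive field on the zero-padded input at this output position is [0 -5 7 / 0 6 -5 / 0 0 0]. Elementwise product with the kernel and sum: -5·1 + 7·1 + 0·-2 + 6·-1 + 0·-2 + 0·-1 + 0·-1.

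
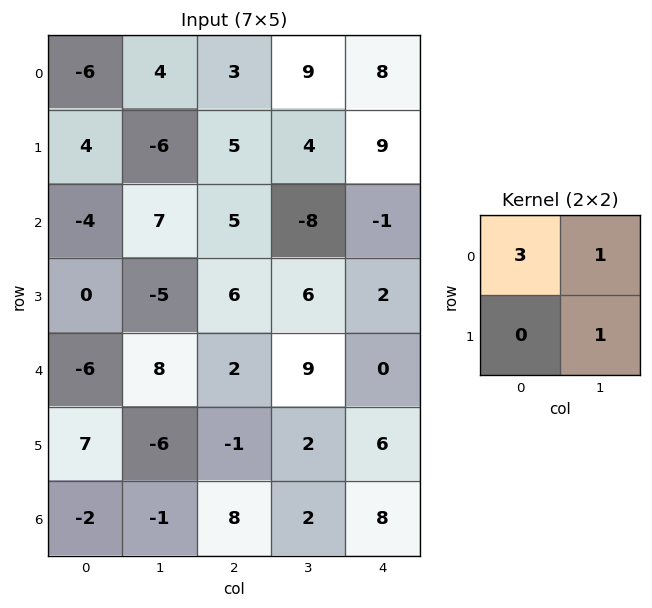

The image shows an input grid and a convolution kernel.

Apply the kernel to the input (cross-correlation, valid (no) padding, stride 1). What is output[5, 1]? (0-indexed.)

-11

The receptive field on the input at this output position is [-6 -1 / -1 8]. Elementwise product with the kernel and sum: -6·3 + -1·1 + 8·1.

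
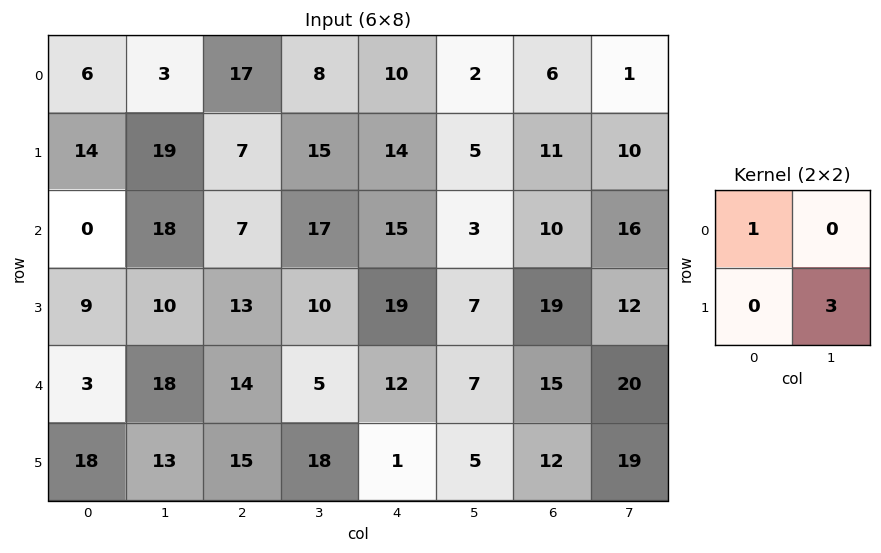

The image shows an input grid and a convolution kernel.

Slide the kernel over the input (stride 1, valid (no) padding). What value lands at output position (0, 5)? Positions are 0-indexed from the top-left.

The receptive field on the input at this output position is [2 6 / 5 11]. Elementwise product with the kernel and sum: 2·1 + 11·3.

35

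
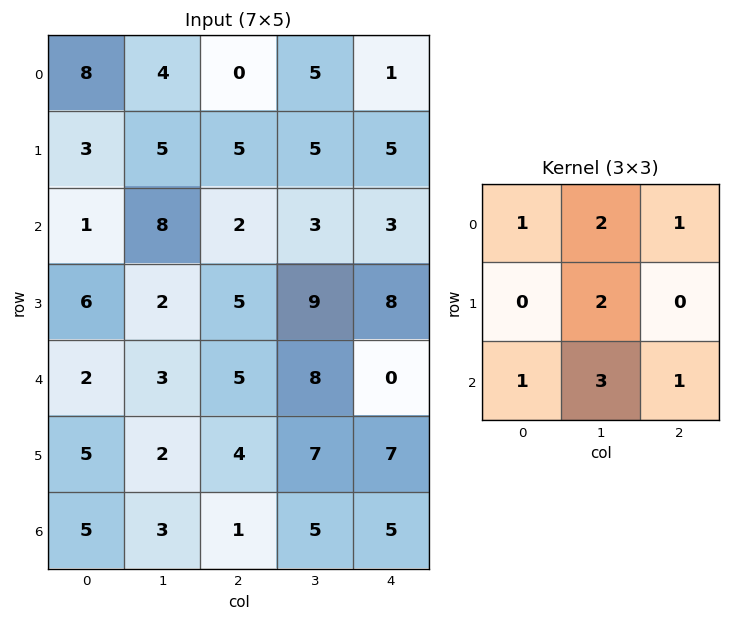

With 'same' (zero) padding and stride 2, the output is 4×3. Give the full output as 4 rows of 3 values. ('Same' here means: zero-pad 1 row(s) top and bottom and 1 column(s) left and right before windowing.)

Output[0,0]: The receptive field on the zero-padded input at this output position is [0 0 0 / 0 8 4 / 0 3 5]. Elementwise product with the kernel and sum: 0·1 + 0·2 + 0·1 + 8·2 + 0·1 + 3·3 + 5·1.

30 25 22
33 50 54
35 52 53
22 19 31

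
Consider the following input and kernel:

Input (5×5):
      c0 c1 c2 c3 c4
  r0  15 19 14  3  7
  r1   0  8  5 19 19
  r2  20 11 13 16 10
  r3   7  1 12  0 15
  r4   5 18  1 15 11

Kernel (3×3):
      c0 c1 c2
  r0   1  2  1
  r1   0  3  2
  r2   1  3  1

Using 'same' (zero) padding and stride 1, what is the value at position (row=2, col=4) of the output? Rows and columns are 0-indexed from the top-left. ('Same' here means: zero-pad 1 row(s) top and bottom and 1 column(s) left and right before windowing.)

132

The receptive field on the zero-padded input at this output position is [19 19 0 / 16 10 0 / 0 15 0]. Elementwise product with the kernel and sum: 19·1 + 19·2 + 0·1 + 10·3 + 0·2 + 0·1 + 15·3 + 0·1.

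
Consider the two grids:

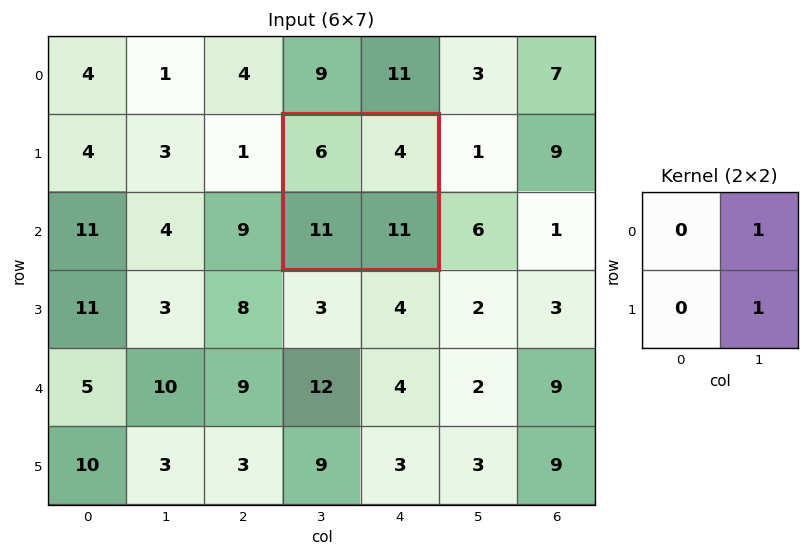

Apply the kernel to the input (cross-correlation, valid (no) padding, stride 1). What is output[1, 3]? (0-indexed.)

The receptive field on the input at this output position is [6 4 / 11 11]. Elementwise product with the kernel and sum: 4·1 + 11·1.

15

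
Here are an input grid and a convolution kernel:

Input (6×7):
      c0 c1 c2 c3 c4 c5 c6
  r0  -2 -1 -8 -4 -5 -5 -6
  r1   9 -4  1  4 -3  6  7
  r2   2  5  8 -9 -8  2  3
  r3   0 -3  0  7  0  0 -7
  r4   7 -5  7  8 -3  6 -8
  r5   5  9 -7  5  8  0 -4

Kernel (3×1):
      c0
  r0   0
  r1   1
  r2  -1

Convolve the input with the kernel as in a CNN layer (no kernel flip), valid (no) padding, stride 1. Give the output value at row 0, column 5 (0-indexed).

4

The receptive field on the input at this output position is [-5 / 6 / 2]. Elementwise product with the kernel and sum: 6·1 + 2·-1.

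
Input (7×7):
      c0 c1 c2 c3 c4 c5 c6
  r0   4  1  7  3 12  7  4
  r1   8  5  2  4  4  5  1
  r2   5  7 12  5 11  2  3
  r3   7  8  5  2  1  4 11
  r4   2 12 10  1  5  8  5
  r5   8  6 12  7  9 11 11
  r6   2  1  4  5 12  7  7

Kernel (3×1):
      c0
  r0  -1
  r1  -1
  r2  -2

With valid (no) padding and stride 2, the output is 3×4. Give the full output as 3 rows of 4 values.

Output[0,0]: The receptive field on the input at this output position is [4 / 8 / 5]. Elementwise product with the kernel and sum: 4·-1 + 8·-1 + 5·-2.

-22 -33 -38 -11
-16 -37 -22 -24
-14 -30 -38 -30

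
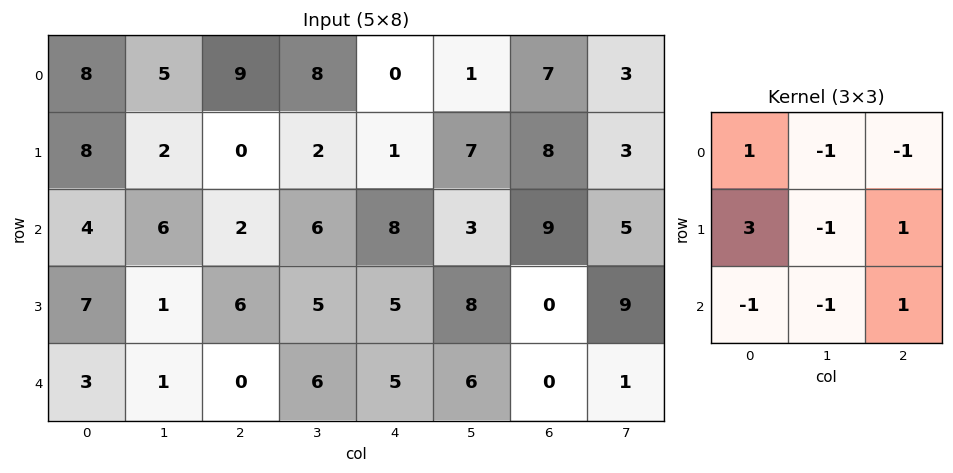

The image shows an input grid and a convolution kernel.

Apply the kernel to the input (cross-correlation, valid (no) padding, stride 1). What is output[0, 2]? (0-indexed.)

The receptive field on the input at this output position is [9 8 0 / 0 2 1 / 2 6 8]. Elementwise product with the kernel and sum: 9·1 + 8·-1 + 0·-1 + 0·3 + 2·-1 + 1·1 + 2·-1 + 6·-1 + 8·1.

0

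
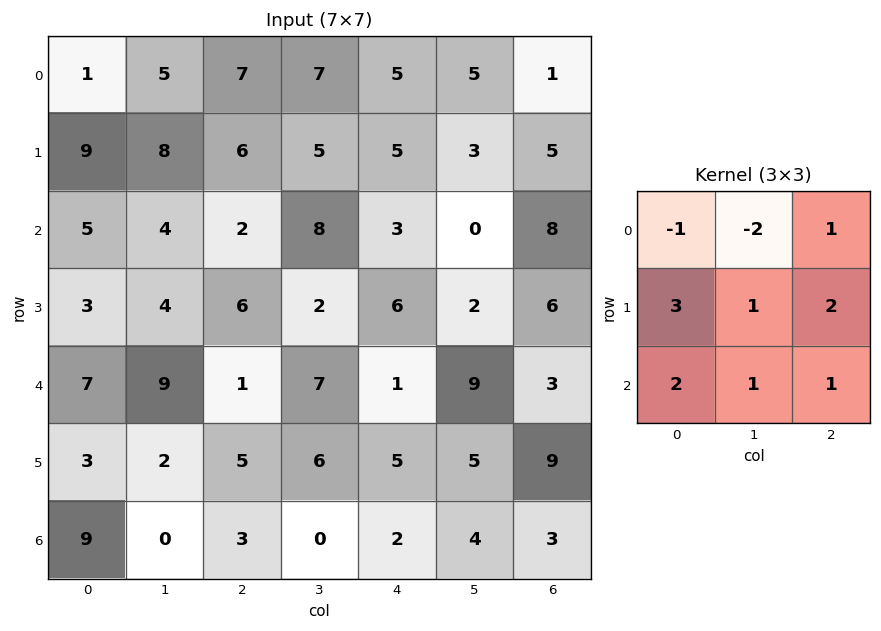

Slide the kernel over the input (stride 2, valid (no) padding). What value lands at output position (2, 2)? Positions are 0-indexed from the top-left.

The receptive field on the input at this output position is [1 9 3 / 5 5 9 / 2 4 3]. Elementwise product with the kernel and sum: 1·-1 + 9·-2 + 3·1 + 5·3 + 5·1 + 9·2 + 2·2 + 4·1 + 3·1.

33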